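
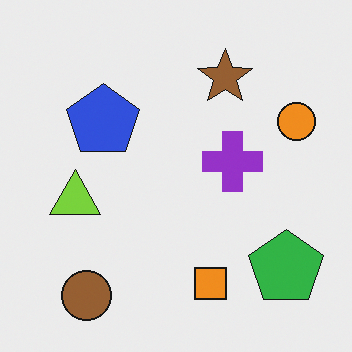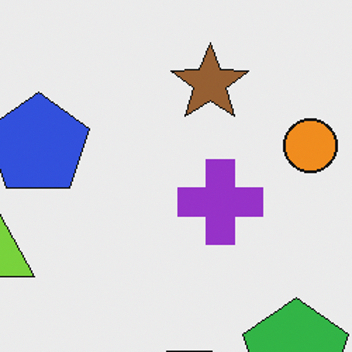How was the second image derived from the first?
This is the original image cropped to a modestly smaller region and rescaled.

The visible shapes are larger and the field of view is narrower; shapes near the original edges may be partly or wholly outside the frame — a crop-and-rescale.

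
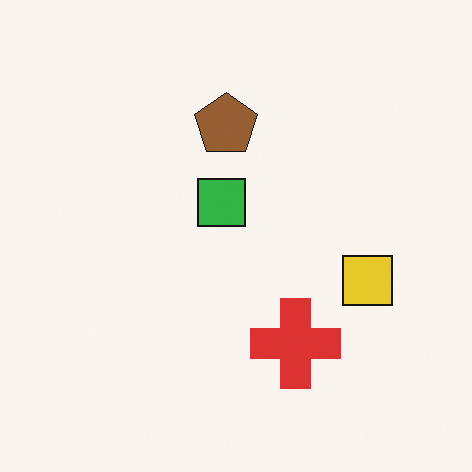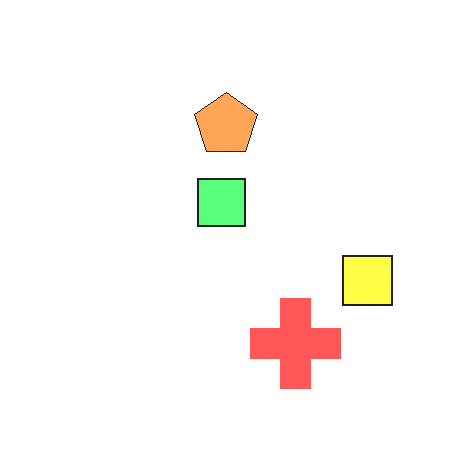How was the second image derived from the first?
This is the original image substantially brightened.

Every pixel — background and shapes alike — is uniformly brightened.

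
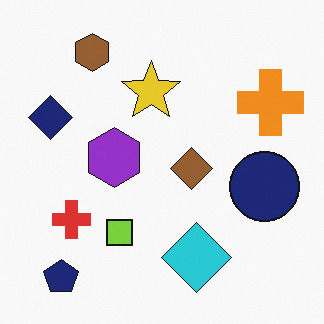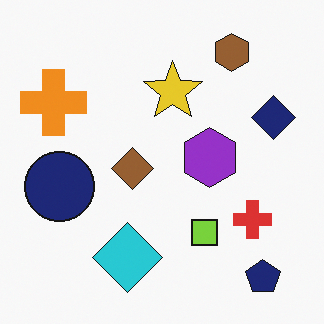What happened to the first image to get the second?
The transformation is: flipped horizontally (left ↔ right).

The navy diamond is in the left of the first image and the right of the second — shapes on opposite sides of the vertical midline have swapped in a mirror flip.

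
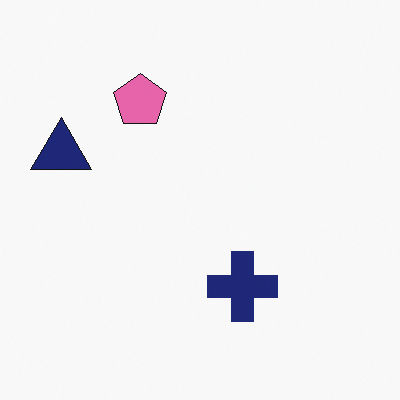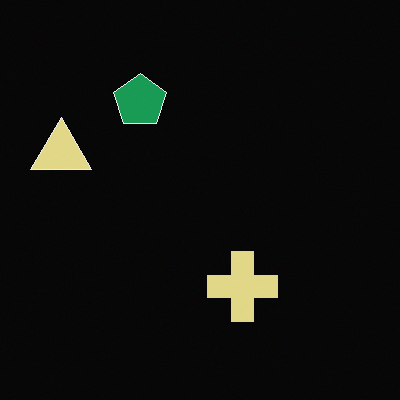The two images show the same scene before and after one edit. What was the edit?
The image was color-inverted (negative).

The light background has become dark and every shape's color is its complement — a photographic negative.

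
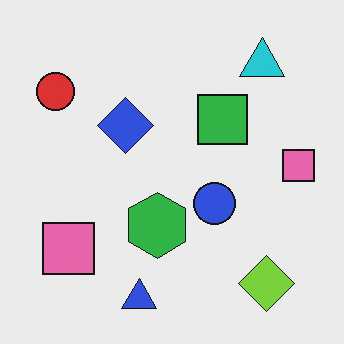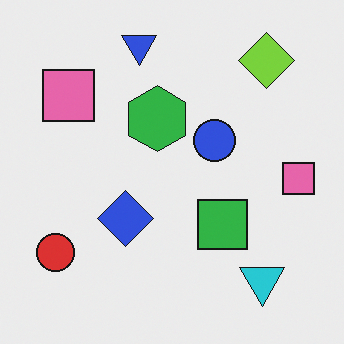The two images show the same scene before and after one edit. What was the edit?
The transformation is: flipped vertically (top ↔ bottom).

The blue triangle is in the bottom of the first image and the top of the second — shapes on opposite sides of the horizontal midline have swapped in a mirror flip.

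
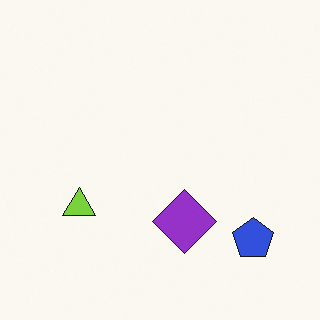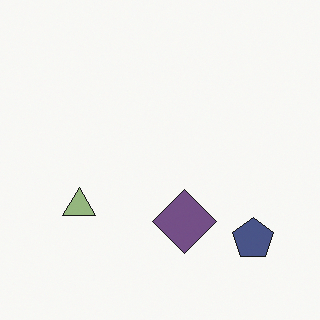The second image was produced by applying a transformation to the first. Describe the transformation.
The transformation is: made much more muted (saturation change).

All colors are more muted and greyish — a global saturation change.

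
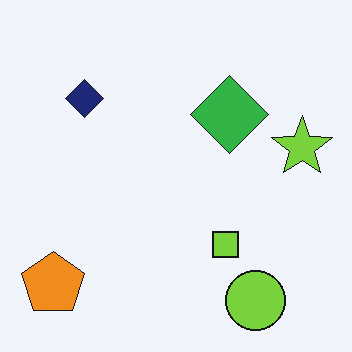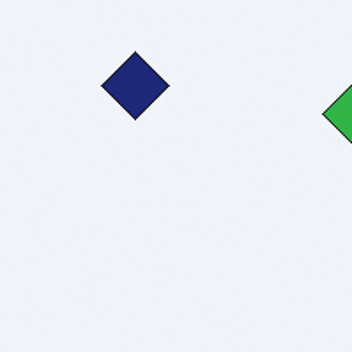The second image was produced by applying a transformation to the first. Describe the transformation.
Cropped tightly and scaled back up.

The visible shapes are larger and the field of view is narrower; shapes near the original edges may be partly or wholly outside the frame — a crop-and-rescale.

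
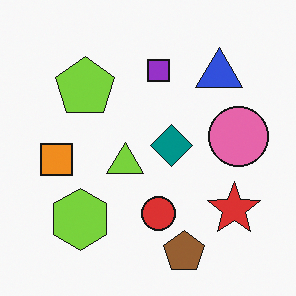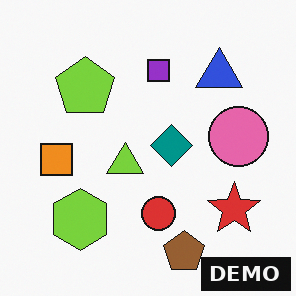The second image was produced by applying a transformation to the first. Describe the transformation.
Watermarked with the text "DEMO" in the lower-right corner.

A dark label reading "DEMO" appears in the lower-right corner.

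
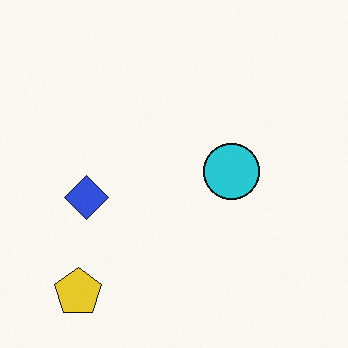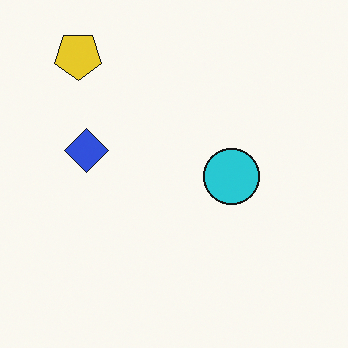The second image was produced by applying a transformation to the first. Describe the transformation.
Flipped vertically (top ↔ bottom).

The yellow pentagon is in the bottom-left of the first image and the top-left of the second — shapes on opposite sides of the horizontal midline have swapped in a mirror flip.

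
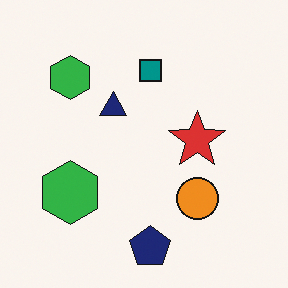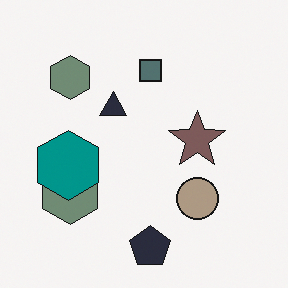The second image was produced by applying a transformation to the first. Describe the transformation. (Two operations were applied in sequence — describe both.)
This is the original image heavily desaturated, then overlaid with an additional teal hexagon.

All colors are more muted and greyish — a global saturation change. A teal hexagon appears in the second image that is absent from the first.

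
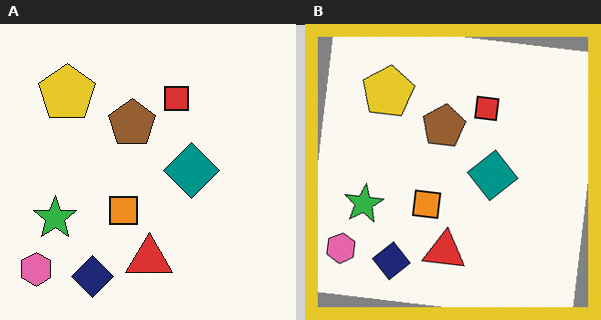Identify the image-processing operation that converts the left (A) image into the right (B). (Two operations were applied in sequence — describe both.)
Rotated clockwise by a few degrees, then framed with a yellow border.

Every shape is tilted by the same angle and the image corners show triangular fill wedges — a whole-image rotation by a non-right angle. A solid yellow frame runs around the edge of the right (B) image, with the content slightly shrunk inside it.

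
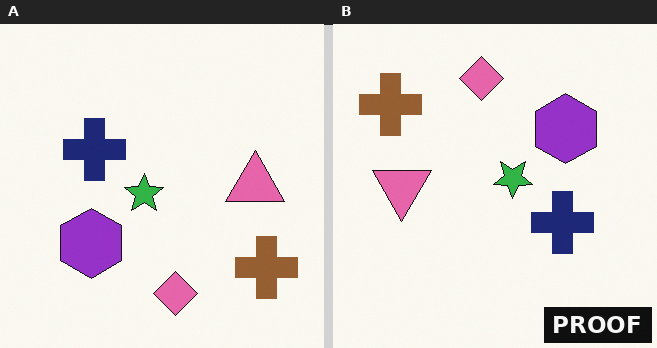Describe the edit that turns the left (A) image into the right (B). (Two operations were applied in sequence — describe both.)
It was rotated 180°, then watermarked with the text "PROOF" in the lower-right corner.

The brown cross sits in the bottom-right of the left (A) image and the top-left of the right (B) — consistent with a whole-image 180° rotation. A dark label reading "PROOF" appears in the lower-right corner.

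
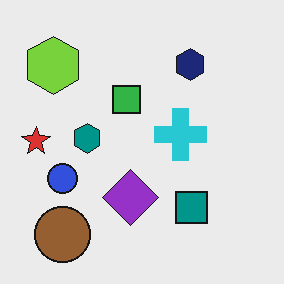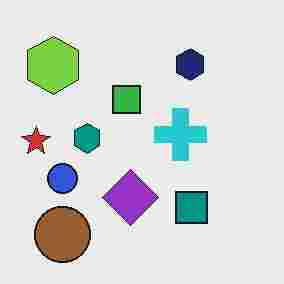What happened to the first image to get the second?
Degraded with heavy JPEG compression.

Blocky 8×8 compression artifacts appear around shape edges and the flat background shows ringing — characteristic JPEG degradation.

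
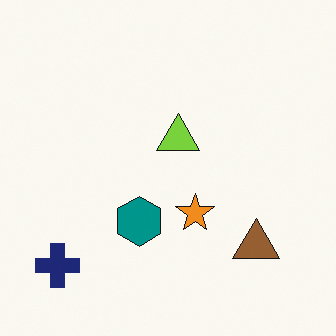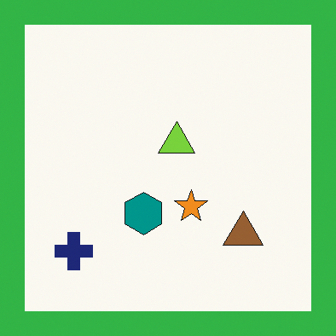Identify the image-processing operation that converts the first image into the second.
The transformation is: framed with a green border.

A solid green frame runs around the edge of the second image, with the content slightly shrunk inside it.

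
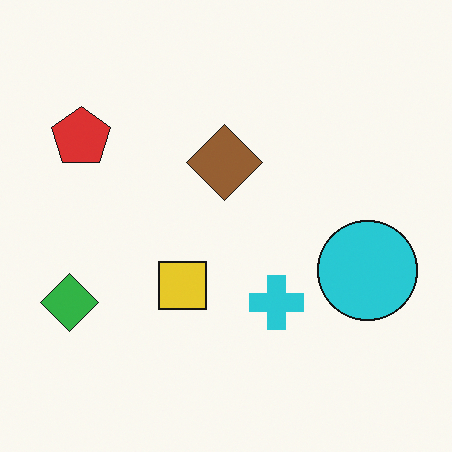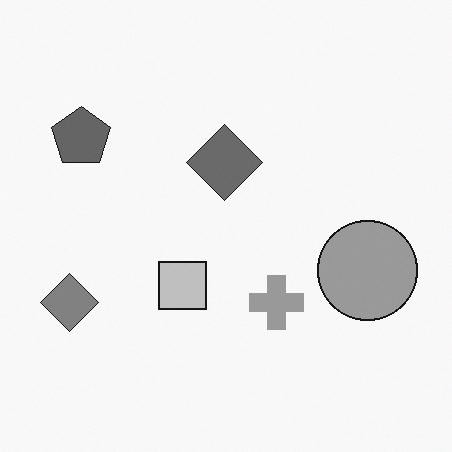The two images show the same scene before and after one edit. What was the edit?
The transformation is: converted to grayscale.

All color is removed — every shape is now a shade of grey.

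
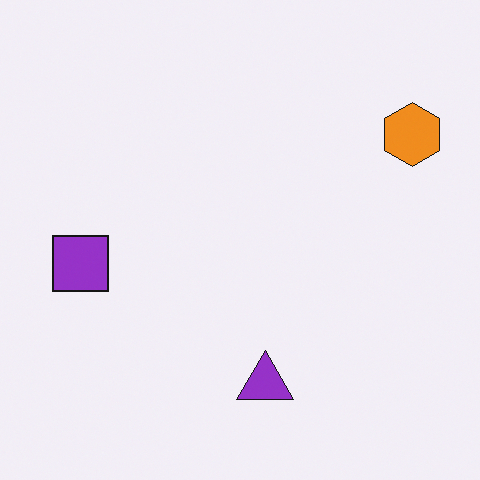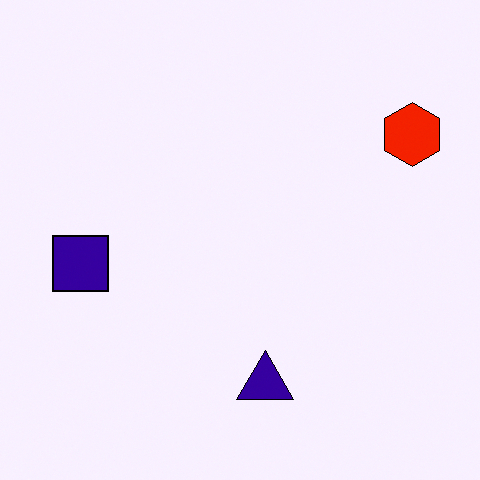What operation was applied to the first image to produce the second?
The transformation is: given much higher contrast.

Tones are pushed away from mid-grey across the whole image — a global contrast change.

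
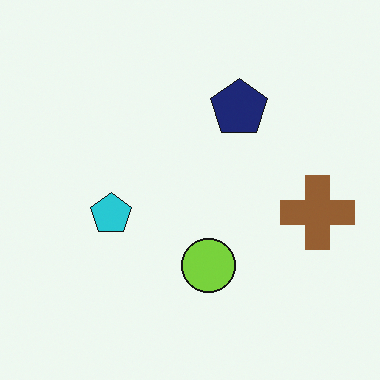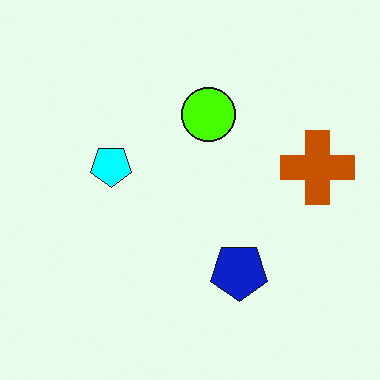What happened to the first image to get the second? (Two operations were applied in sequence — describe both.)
It was made much more vivid (saturation change), then flipped vertically (top ↔ bottom).

All colors are more vivid — a global saturation change. The navy pentagon is in the top of the first image and the bottom of the second — shapes on opposite sides of the horizontal midline have swapped in a mirror flip.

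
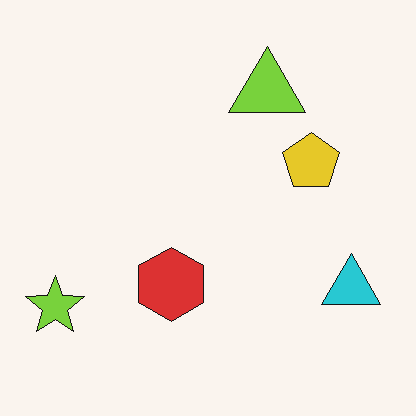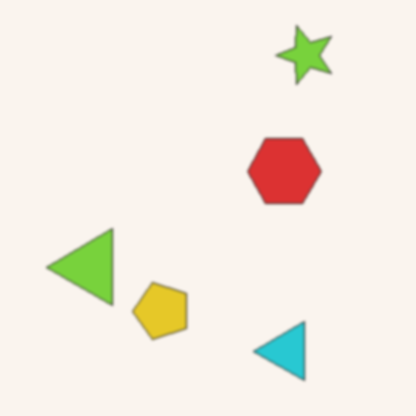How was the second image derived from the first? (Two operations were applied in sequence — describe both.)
The second image is the first lightly blurred, then transposed (reflected across the top-left ↔ bottom-right diagonal).

Shape edges and outlines are uniformly softened across the whole image. Shapes have swapped their row and column positions — what was in the top-right is now in the bottom-left — a diagonal reflection.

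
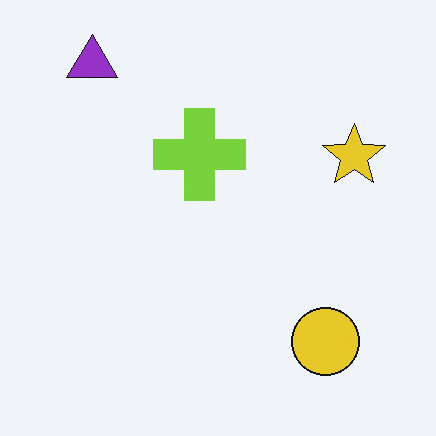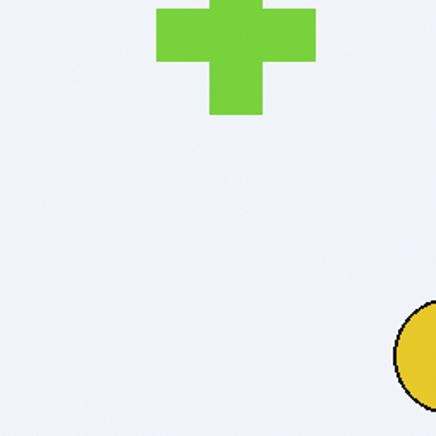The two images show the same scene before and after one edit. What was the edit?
The image was cropped tightly and scaled back up.

The visible shapes are larger and the field of view is narrower; shapes near the original edges may be partly or wholly outside the frame — a crop-and-rescale.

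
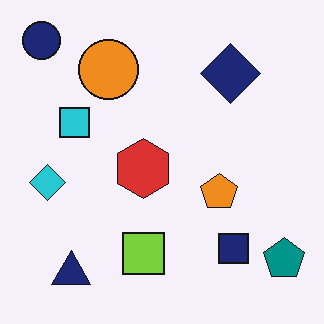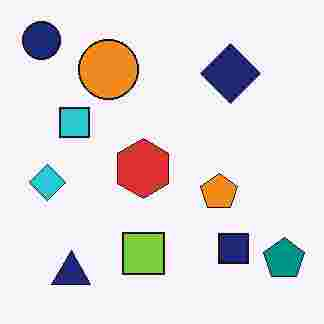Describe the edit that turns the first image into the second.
The transformation is: heavily JPEG-compressed with obvious blocking artifacts.

Blocky 8×8 compression artifacts appear around shape edges and the flat background shows ringing — characteristic JPEG degradation.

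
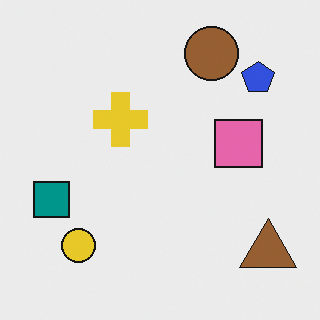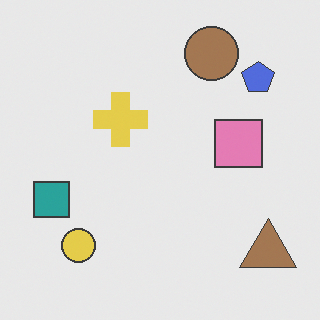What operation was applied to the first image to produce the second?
This is the original image given slightly reduced contrast.

Tones are pushed toward mid-grey across the whole image — a global contrast change.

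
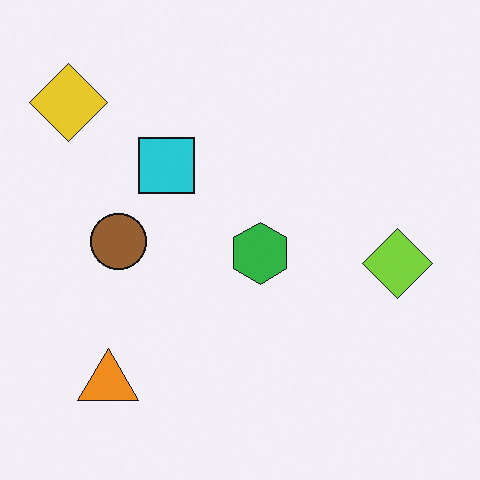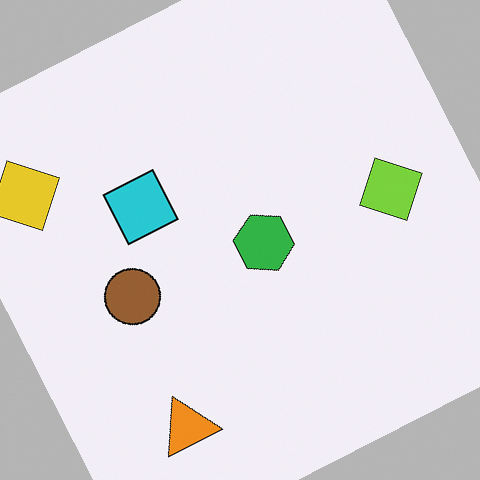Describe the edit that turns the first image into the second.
The transformation is: rotated counter-clockwise by a moderate amount.

Every shape is tilted by the same angle and the image corners show triangular fill wedges — a whole-image rotation by a non-right angle.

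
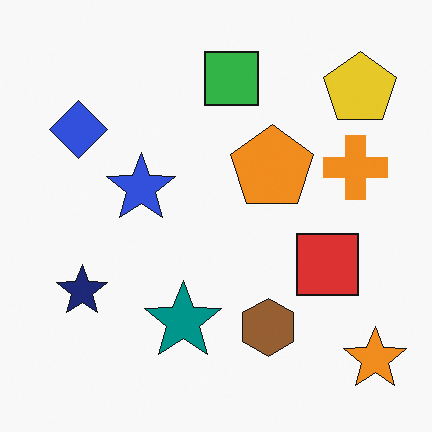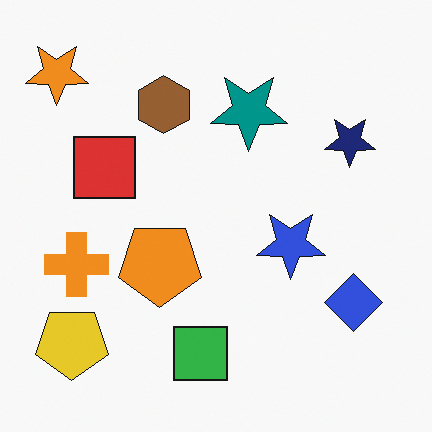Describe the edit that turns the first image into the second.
The image was rotated 180°.

The orange star sits in the bottom-right of the first image and the top-left of the second — consistent with a whole-image 180° rotation.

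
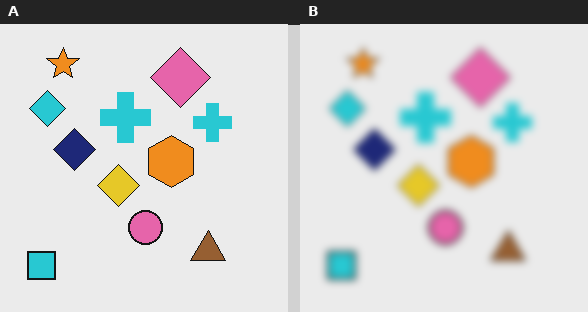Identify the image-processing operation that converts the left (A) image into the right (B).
The transformation is: moderately blurred.

Shape edges and outlines are uniformly softened across the whole image.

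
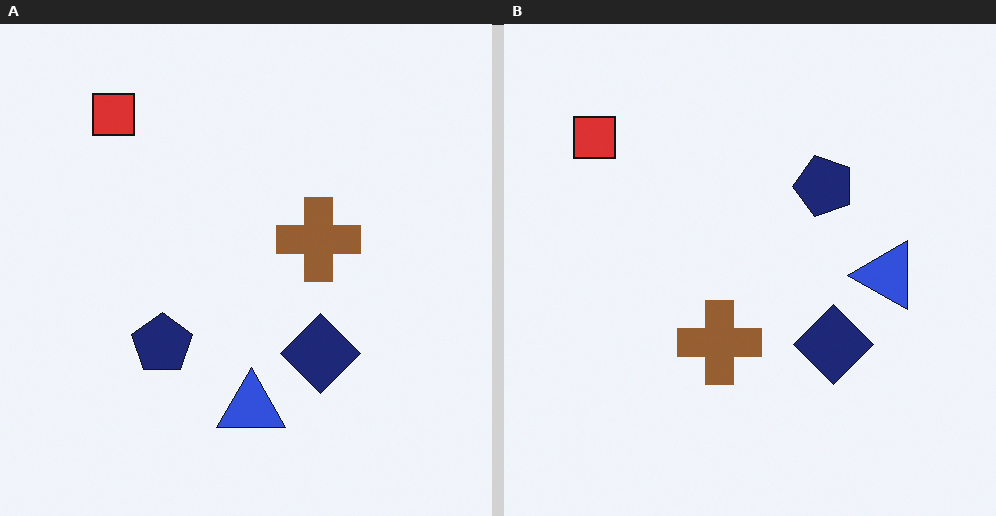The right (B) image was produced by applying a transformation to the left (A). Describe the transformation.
This is the original image transposed (reflected across the top-left ↔ bottom-right diagonal).

Shapes have swapped their row and column positions — what was in the top-right is now in the bottom-left — a diagonal reflection.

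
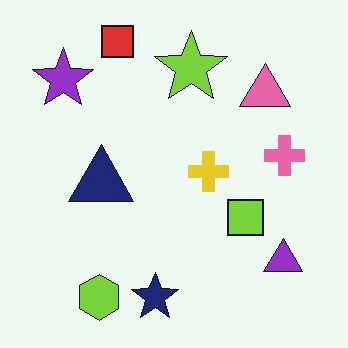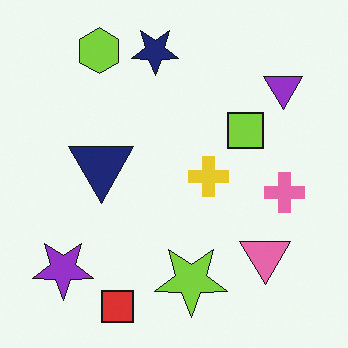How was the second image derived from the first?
The second image is the first flipped vertically (top ↔ bottom).

The red square is in the top of the first image and the bottom of the second — shapes on opposite sides of the horizontal midline have swapped in a mirror flip.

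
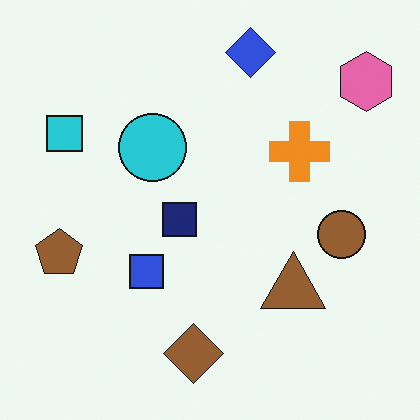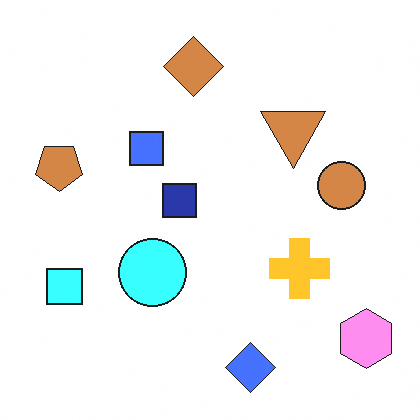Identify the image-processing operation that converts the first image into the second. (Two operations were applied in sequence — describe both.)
It was flipped vertically (top ↔ bottom), then substantially brightened.

The blue diamond is in the top of the first image and the bottom of the second — shapes on opposite sides of the horizontal midline have swapped in a mirror flip. Every pixel — background and shapes alike — is uniformly brightened.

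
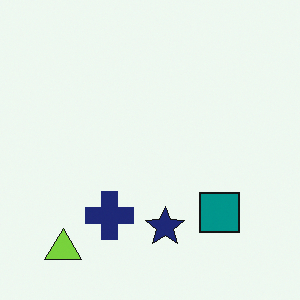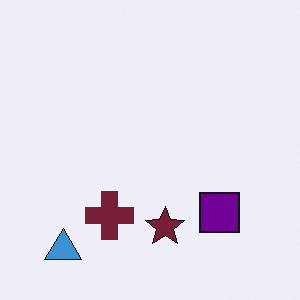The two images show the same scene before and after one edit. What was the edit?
Hue-shifted noticeably.

Every shape's color has rotated by the same amount around the hue wheel — a uniform hue shift.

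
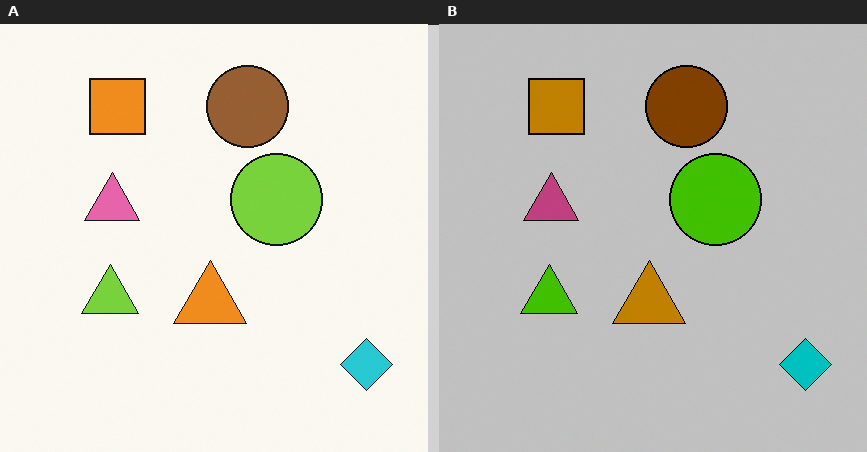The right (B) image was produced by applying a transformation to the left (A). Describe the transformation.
This is the original image heavily posterized to just a handful of flat colors.

Each flat color has snapped to a coarser quantized level — most visibly, the near-white background has dropped to a flat grey.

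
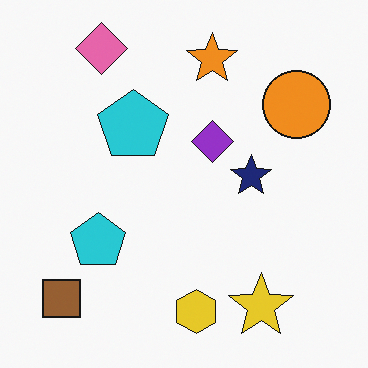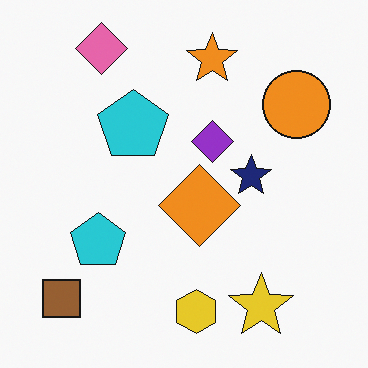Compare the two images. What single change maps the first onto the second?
It was overlaid with an additional orange diamond.

An orange diamond appears in the second image that is absent from the first.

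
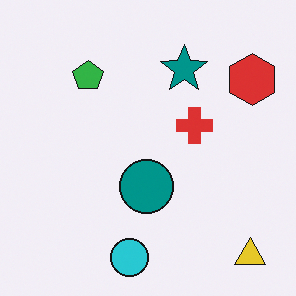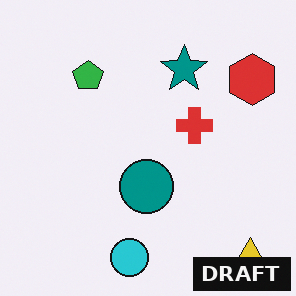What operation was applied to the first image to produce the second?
Watermarked with the text "DRAFT" in the lower-right corner.

A dark label reading "DRAFT" appears in the lower-right corner.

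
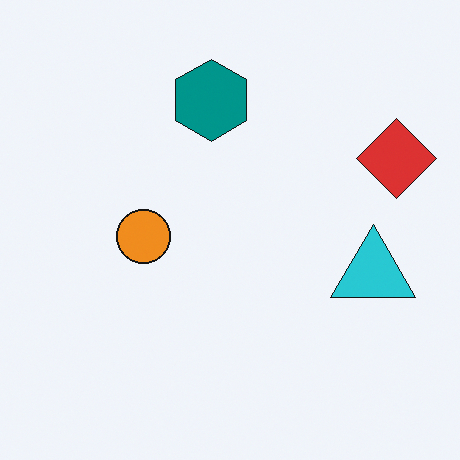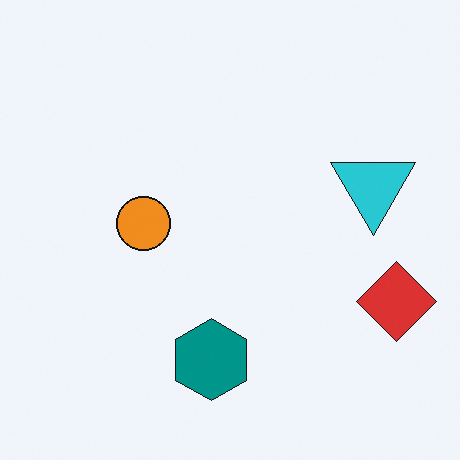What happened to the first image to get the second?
The second image is the first flipped vertically (top ↔ bottom).

The teal hexagon is in the top of the first image and the bottom of the second — shapes on opposite sides of the horizontal midline have swapped in a mirror flip.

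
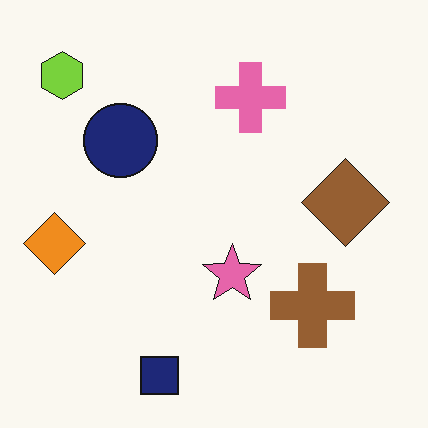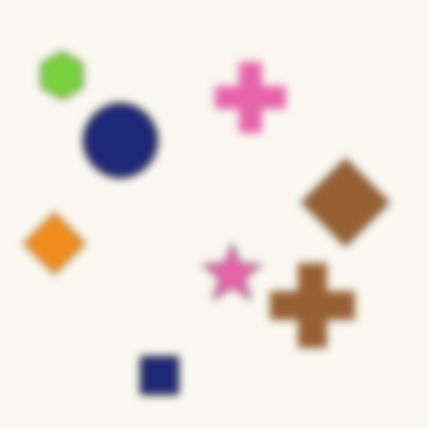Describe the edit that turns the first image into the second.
This is the original image moderately blurred.

Shape edges and outlines are uniformly softened across the whole image.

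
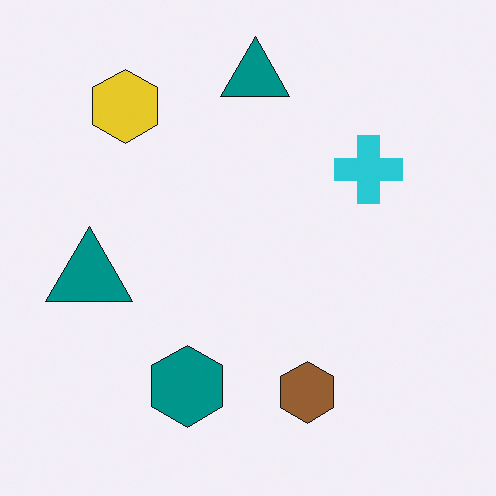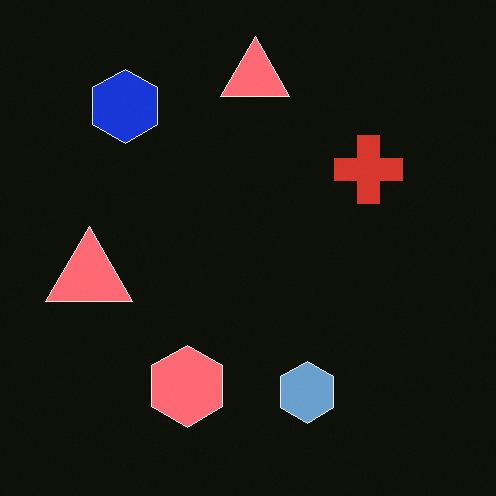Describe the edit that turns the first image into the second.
The image was color-inverted (negative).

The light background has become dark and every shape's color is its complement — a photographic negative.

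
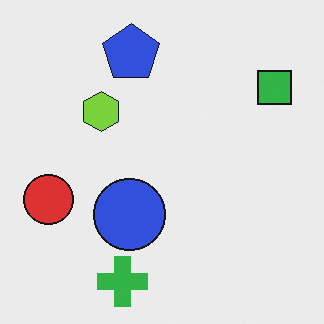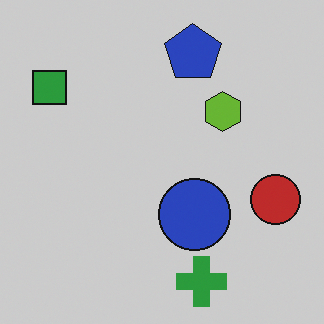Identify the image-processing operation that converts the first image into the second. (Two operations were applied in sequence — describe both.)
Flipped horizontally (left ↔ right), then darkened a little.

The red circle is in the left of the first image and the right of the second — shapes on opposite sides of the vertical midline have swapped in a mirror flip. Every pixel — background and shapes alike — is uniformly darkened.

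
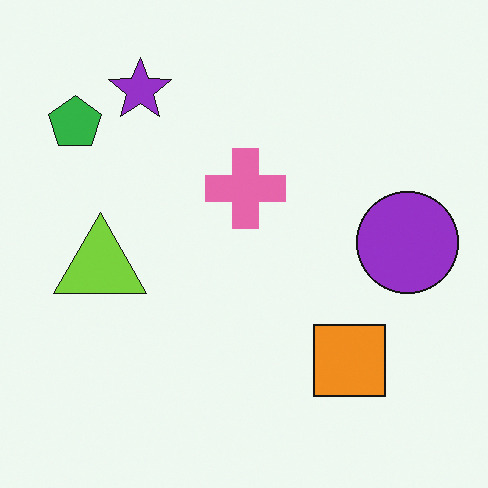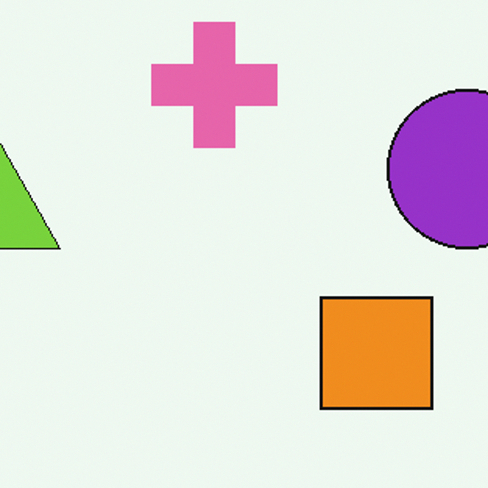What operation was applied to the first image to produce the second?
It was cropped slightly and scaled back up.

The visible shapes are larger and the field of view is narrower; shapes near the original edges may be partly or wholly outside the frame — a crop-and-rescale.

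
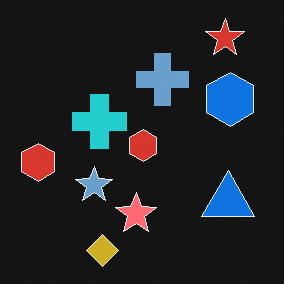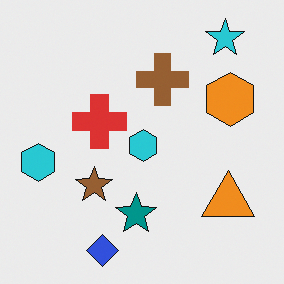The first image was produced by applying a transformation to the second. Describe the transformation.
This is the original image color-inverted (negative).

The light background has become dark and every shape's color is its complement — a photographic negative.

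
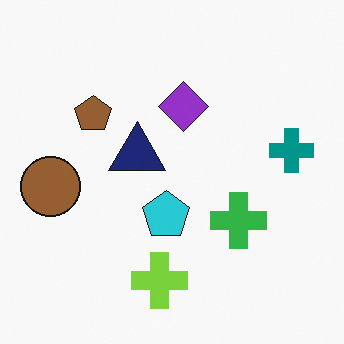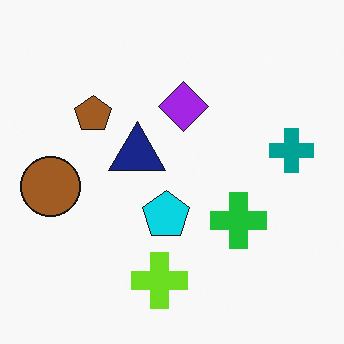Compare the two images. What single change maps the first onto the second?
Slightly oversaturated.

All colors are more vivid — a global saturation change.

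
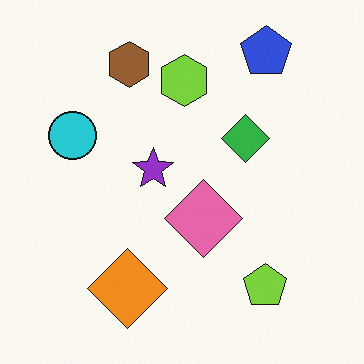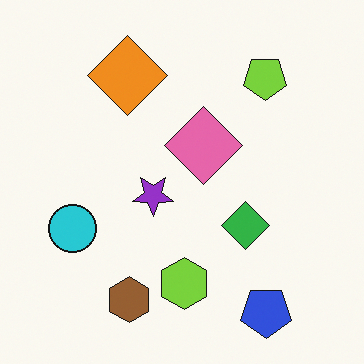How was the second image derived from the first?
It was flipped vertically (top ↔ bottom).

The blue pentagon is in the top-right of the first image and the bottom-right of the second — shapes on opposite sides of the horizontal midline have swapped in a mirror flip.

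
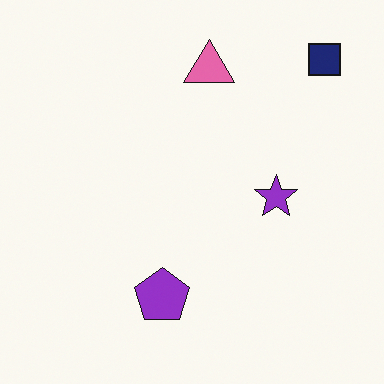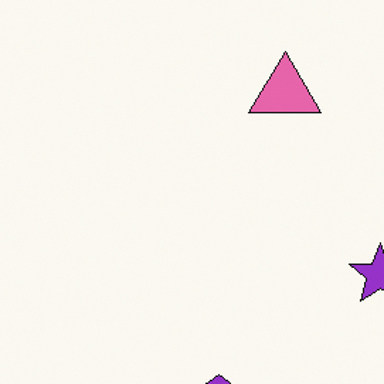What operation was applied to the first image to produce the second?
The image was cropped slightly and scaled back up.

The visible shapes are larger and the field of view is narrower; shapes near the original edges may be partly or wholly outside the frame — a crop-and-rescale.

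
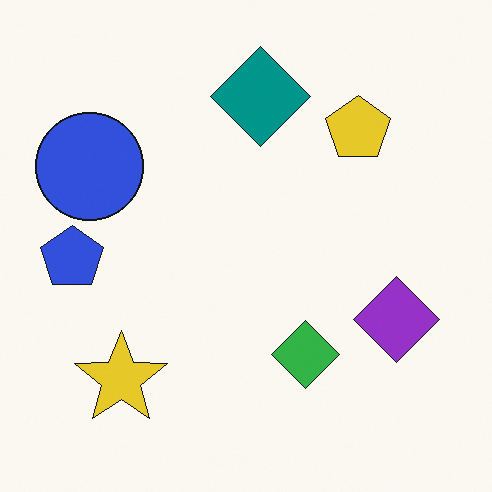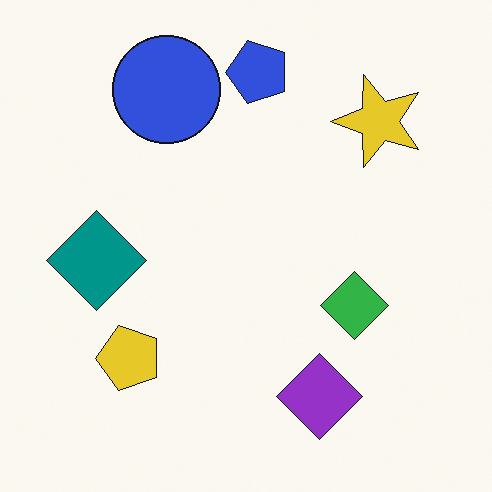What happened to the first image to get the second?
Transposed (reflected across the top-left ↔ bottom-right diagonal).

Shapes have swapped their row and column positions — what was in the top-right is now in the bottom-left — a diagonal reflection.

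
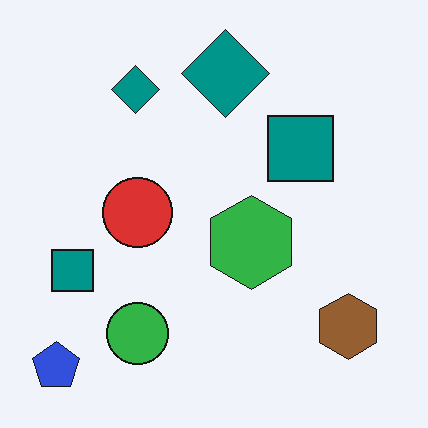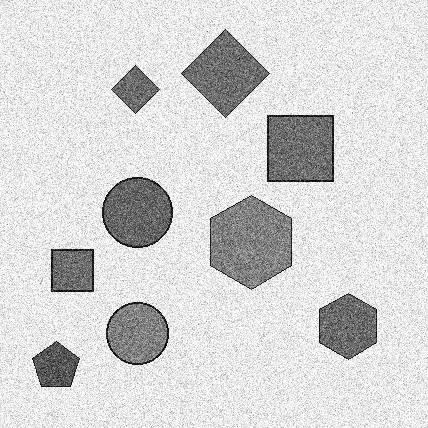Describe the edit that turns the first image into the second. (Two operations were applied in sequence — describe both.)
Degraded with strong gaussian noise, then converted to grayscale.

Random speckle covers the whole image, including the flat background. All color is removed — every shape is now a shade of grey.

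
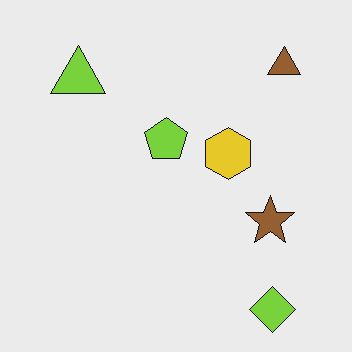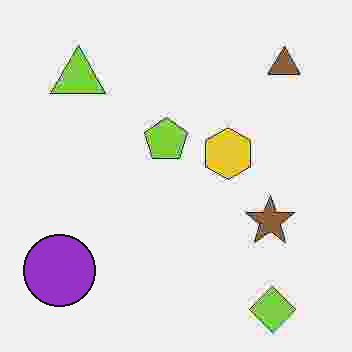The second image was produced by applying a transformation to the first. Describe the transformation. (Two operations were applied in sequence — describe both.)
The transformation is: heavily JPEG-compressed with obvious blocking artifacts, then overlaid with an additional purple circle.

Blocky 8×8 compression artifacts appear around shape edges and the flat background shows ringing — characteristic JPEG degradation. A purple circle appears in the second image that is absent from the first.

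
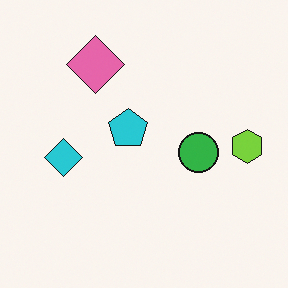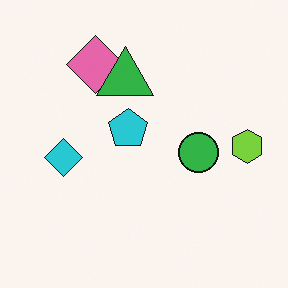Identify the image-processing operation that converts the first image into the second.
The image was overlaid with an additional green triangle.

A green triangle appears in the second image that is absent from the first.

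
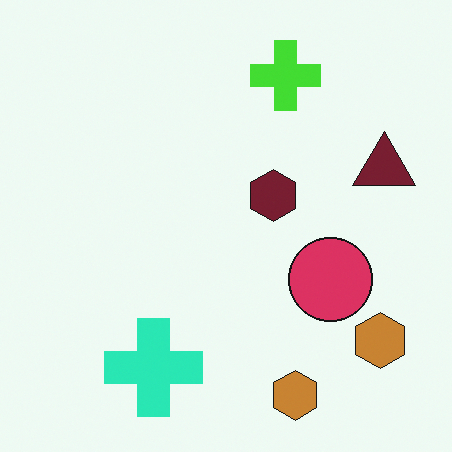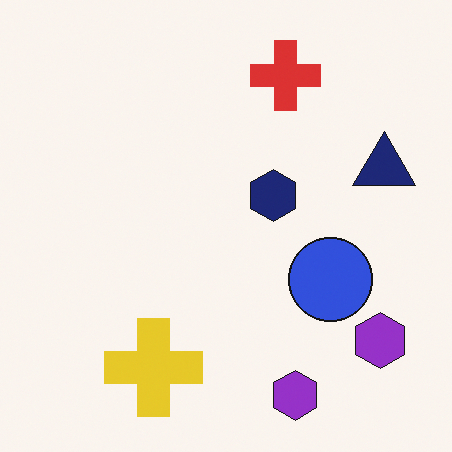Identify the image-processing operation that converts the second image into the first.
The image was hue-shifted noticeably.

Every shape's color has rotated by the same amount around the hue wheel — a uniform hue shift.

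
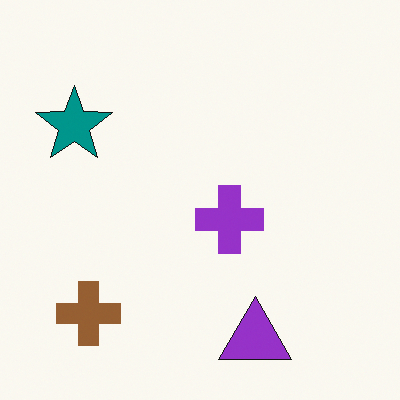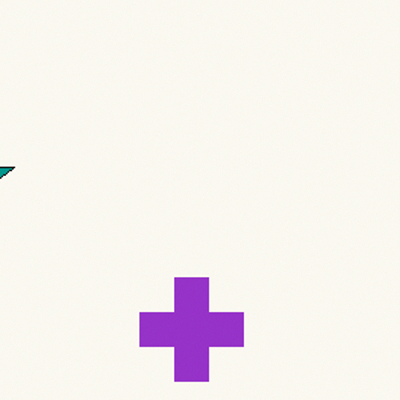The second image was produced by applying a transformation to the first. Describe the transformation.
The transformation is: cropped to a modestly smaller region and rescaled.

The visible shapes are larger and the field of view is narrower; shapes near the original edges may be partly or wholly outside the frame — a crop-and-rescale.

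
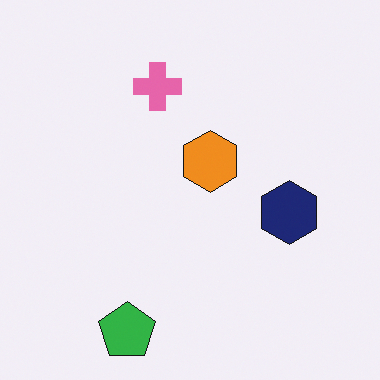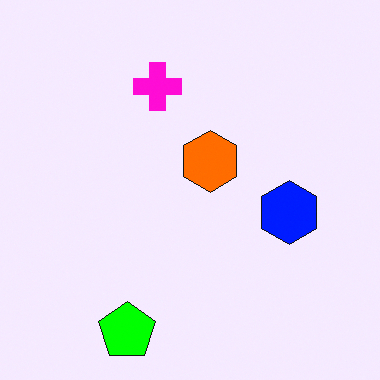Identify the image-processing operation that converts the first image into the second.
The transformation is: made much more vivid (saturation change).

All colors are more vivid — a global saturation change.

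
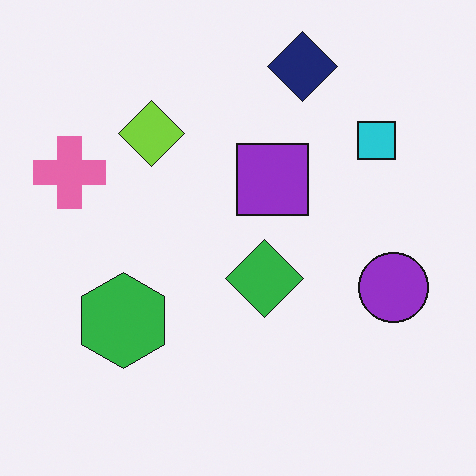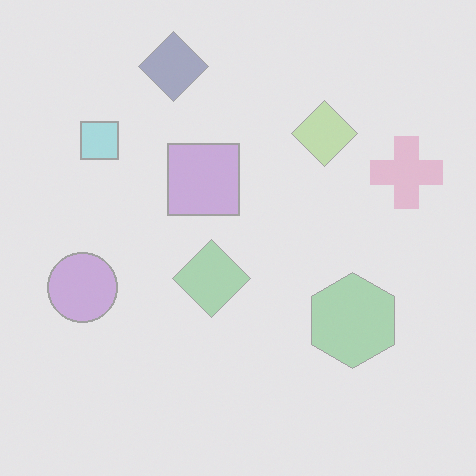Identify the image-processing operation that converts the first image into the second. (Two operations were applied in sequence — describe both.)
The transformation is: flipped horizontally (left ↔ right), then given much lower contrast.

The pink cross is in the left of the first image and the right of the second — shapes on opposite sides of the vertical midline have swapped in a mirror flip. Tones are pushed toward mid-grey across the whole image — a global contrast change.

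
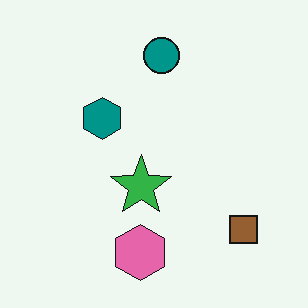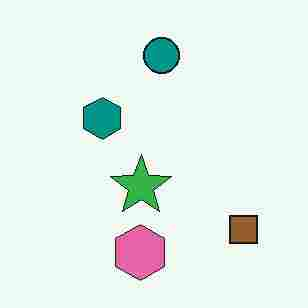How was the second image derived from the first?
The image was degraded with heavy JPEG compression.

Blocky 8×8 compression artifacts appear around shape edges and the flat background shows ringing — characteristic JPEG degradation.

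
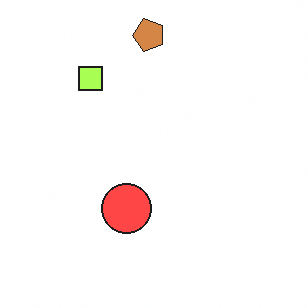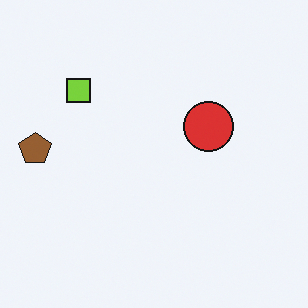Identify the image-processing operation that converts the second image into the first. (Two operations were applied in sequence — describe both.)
This is the original image substantially brightened, then transposed (reflected across the top-left ↔ bottom-right diagonal).

Every pixel — background and shapes alike — is uniformly brightened. Shapes have swapped their row and column positions — what was in the top-right is now in the bottom-left — a diagonal reflection.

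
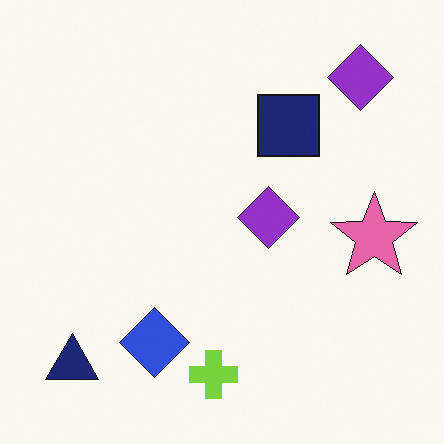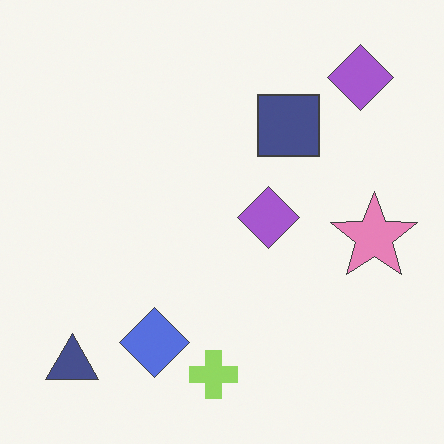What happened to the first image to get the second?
The transformation is: given slightly reduced contrast.

Tones are pushed toward mid-grey across the whole image — a global contrast change.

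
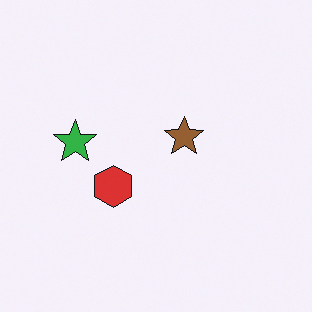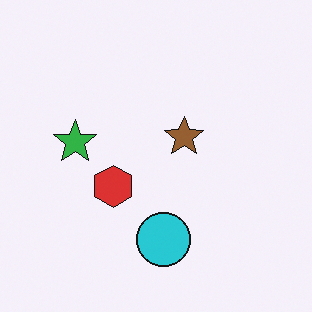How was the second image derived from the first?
It was overlaid with an additional cyan circle.

A cyan circle appears in the second image that is absent from the first.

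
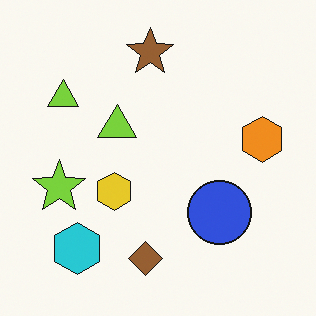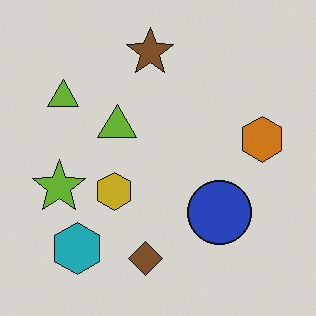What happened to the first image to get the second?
It was slightly darkened.

Every pixel — background and shapes alike — is uniformly darkened.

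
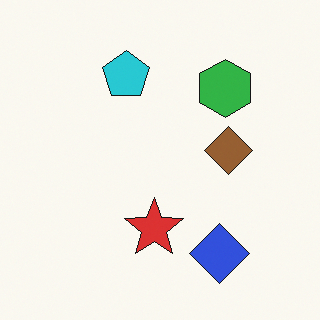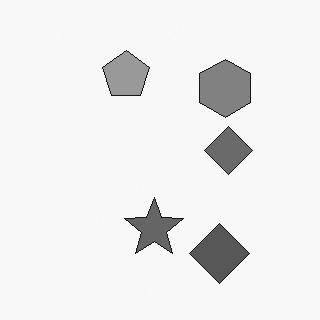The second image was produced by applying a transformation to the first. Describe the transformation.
This is the original image converted to grayscale.

All color is removed — every shape is now a shade of grey.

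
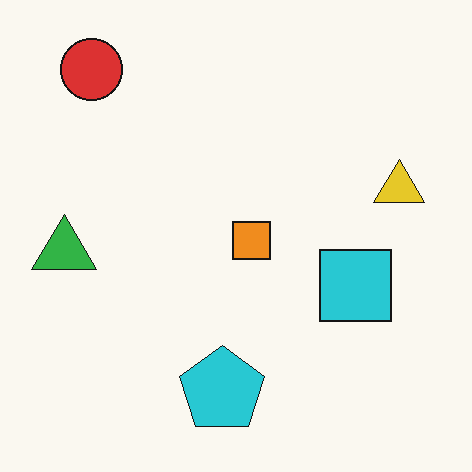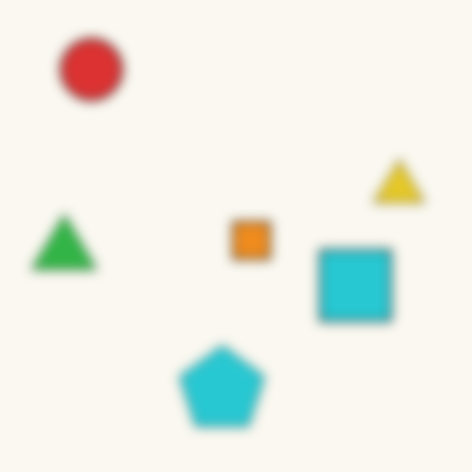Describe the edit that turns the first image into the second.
This is the original image heavily blurred.

Shape edges and outlines are uniformly softened across the whole image.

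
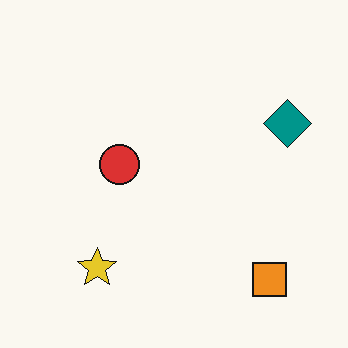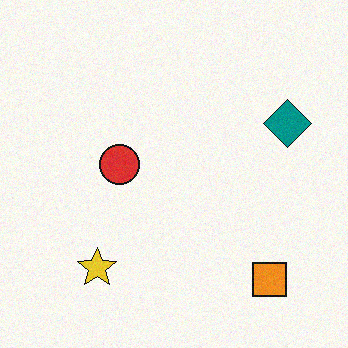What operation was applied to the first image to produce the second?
This is the original image degraded with light additive noise.

Random speckle covers the whole image, including the flat background.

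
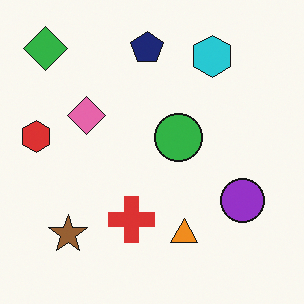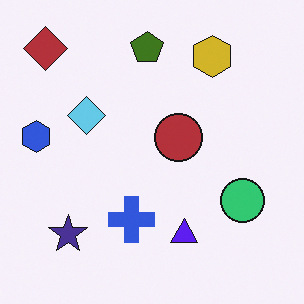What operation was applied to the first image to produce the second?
The image was hue-shifted through roughly half the color wheel.

Every shape's color has rotated by the same amount around the hue wheel — a uniform hue shift.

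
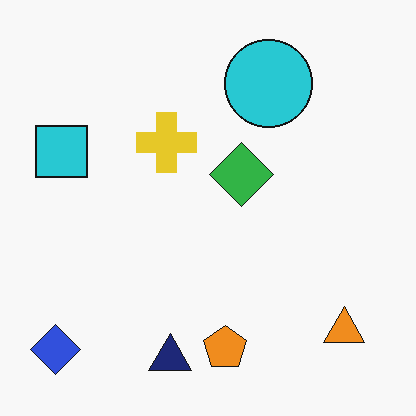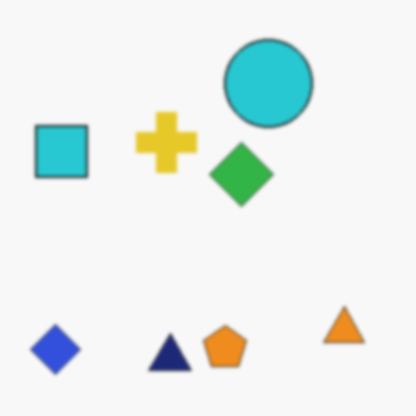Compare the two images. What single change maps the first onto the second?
It was given a subtle gaussian blur.

Shape edges and outlines are uniformly softened across the whole image.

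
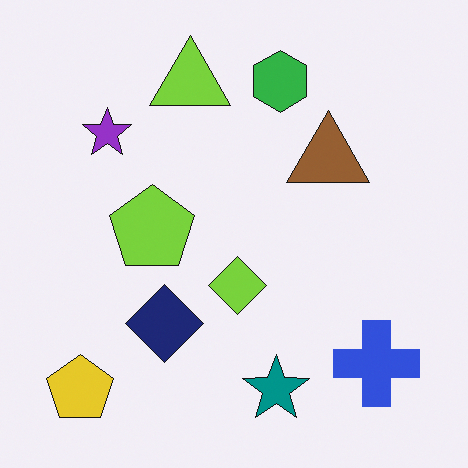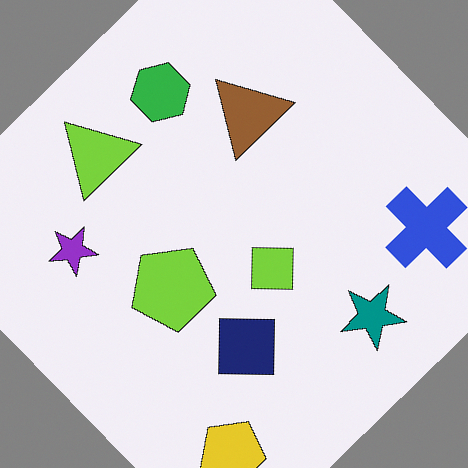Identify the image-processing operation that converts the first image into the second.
The transformation is: rotated counter-clockwise by a large amount — several tens of degrees.

Every shape is tilted by the same angle and the image corners show triangular fill wedges — a whole-image rotation by a non-right angle.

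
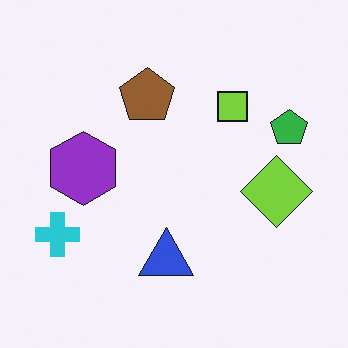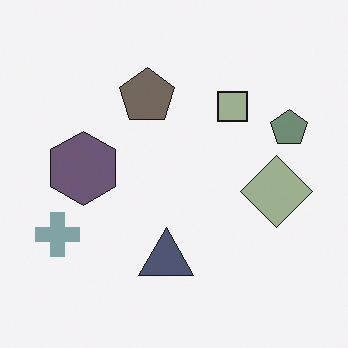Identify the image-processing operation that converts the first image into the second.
This is the original image heavily desaturated.

All colors are more muted and greyish — a global saturation change.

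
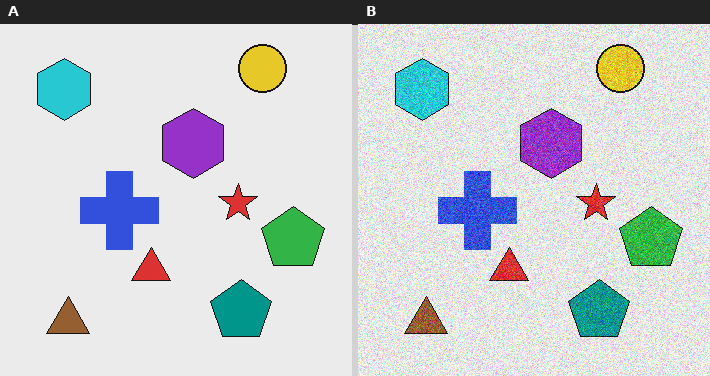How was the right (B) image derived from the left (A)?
The transformation is: degraded with strong gaussian noise.

Random speckle covers the whole image, including the flat background.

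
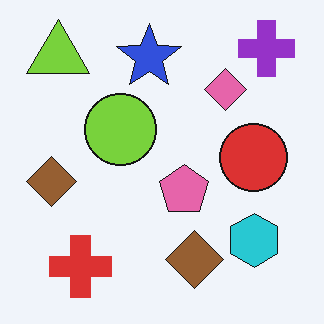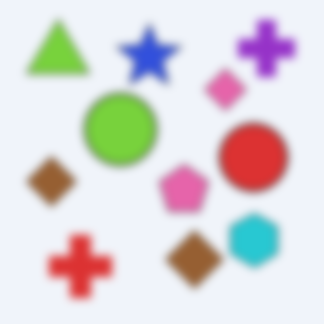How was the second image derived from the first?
Moderately blurred.

Shape edges and outlines are uniformly softened across the whole image.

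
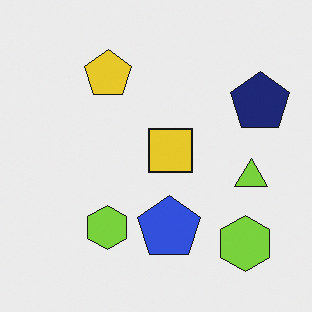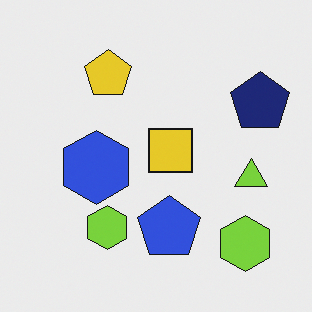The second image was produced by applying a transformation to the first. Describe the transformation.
The second image is the first overlaid with an additional blue hexagon.

A blue hexagon appears in the second image that is absent from the first.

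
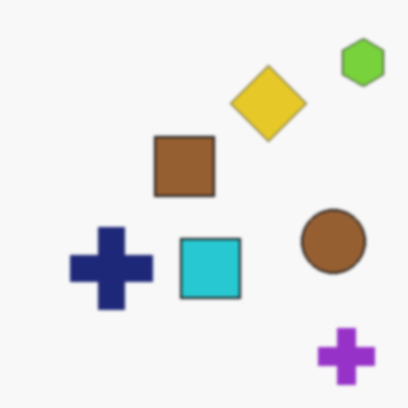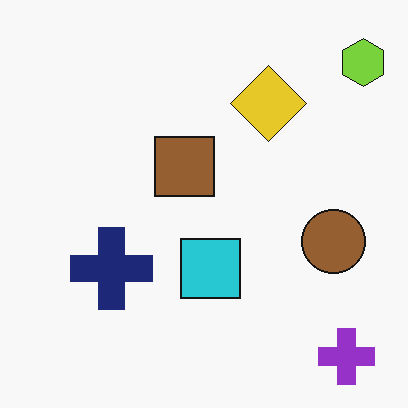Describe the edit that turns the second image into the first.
The transformation is: given a subtle gaussian blur.

Shape edges and outlines are uniformly softened across the whole image.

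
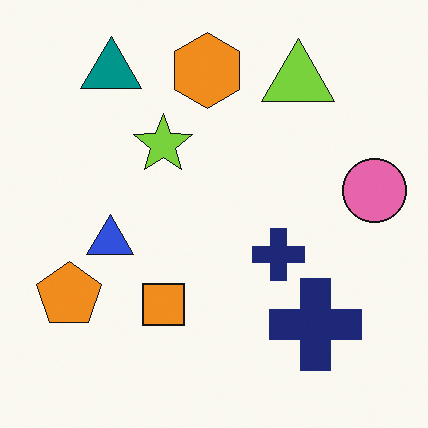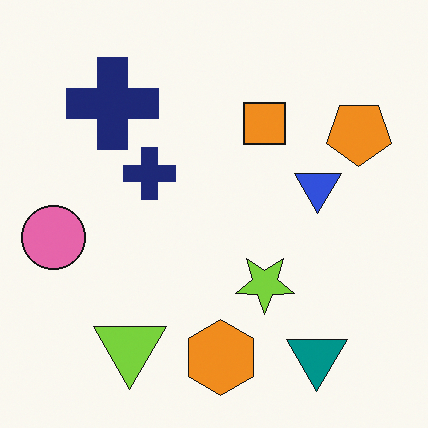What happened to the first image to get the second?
The image was rotated 180°.

The teal triangle sits in the top-left of the first image and the bottom-right of the second — consistent with a whole-image 180° rotation.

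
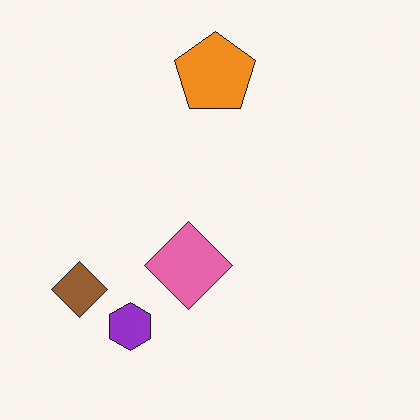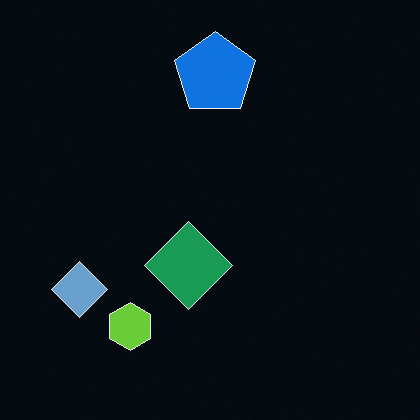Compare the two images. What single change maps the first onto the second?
It was color-inverted (negative).

The light background has become dark and every shape's color is its complement — a photographic negative.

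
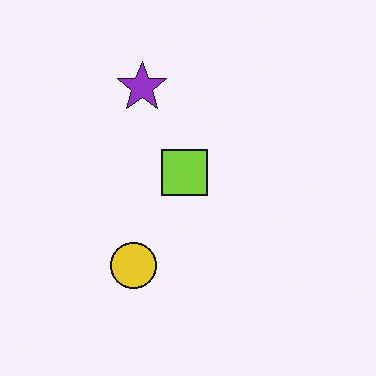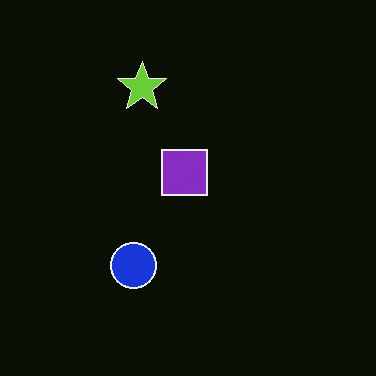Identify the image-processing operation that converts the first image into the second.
Color-inverted (negative).

The light background has become dark and every shape's color is its complement — a photographic negative.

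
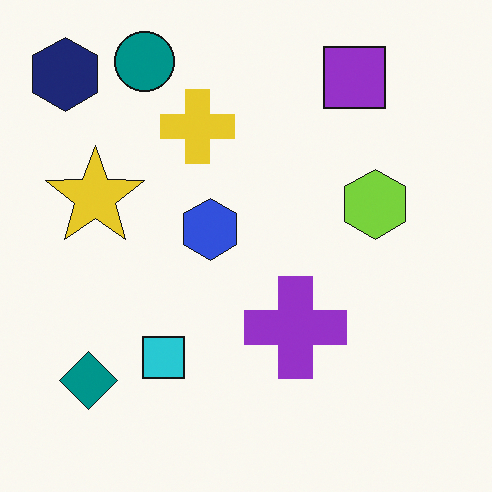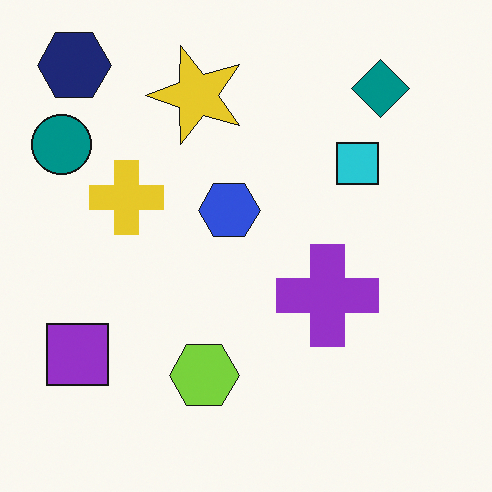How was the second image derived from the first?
The second image is the first transposed (reflected across the top-left ↔ bottom-right diagonal).

Shapes have swapped their row and column positions — what was in the top-right is now in the bottom-left — a diagonal reflection.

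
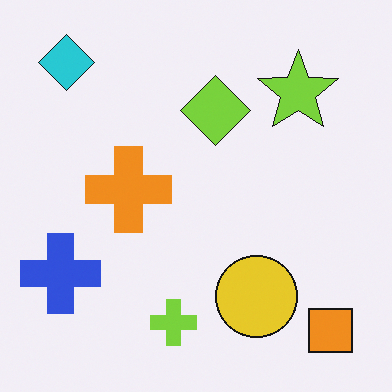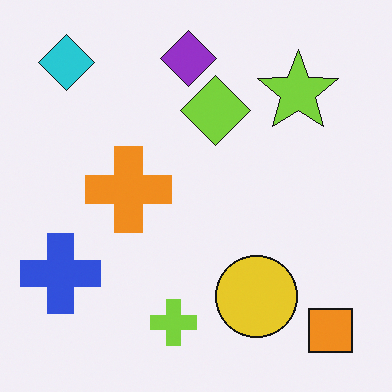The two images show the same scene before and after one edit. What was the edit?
This is the original image overlaid with an additional purple diamond.

A purple diamond appears in the second image that is absent from the first.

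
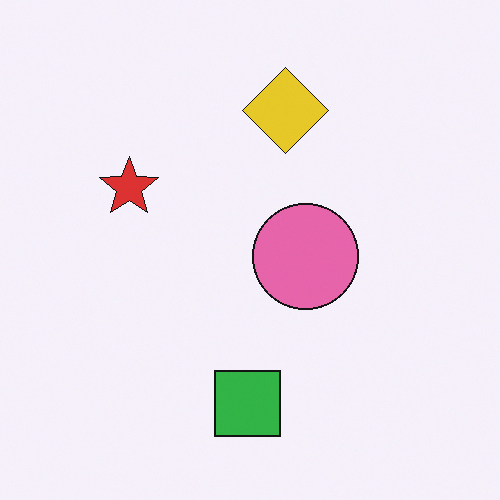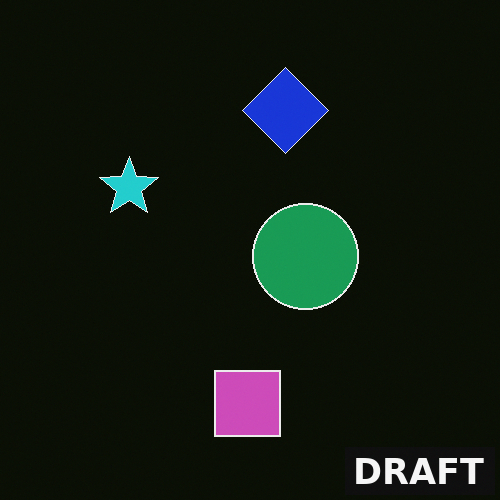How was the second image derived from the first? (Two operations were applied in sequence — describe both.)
This is the original image color-inverted (negative), then watermarked with the text "DRAFT" in the lower-right corner.

The light background has become dark and every shape's color is its complement — a photographic negative. A dark label reading "DRAFT" appears in the lower-right corner.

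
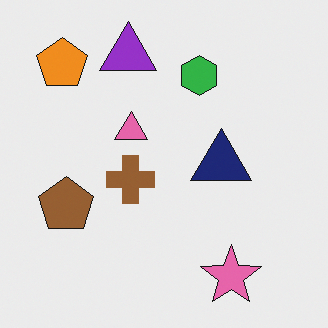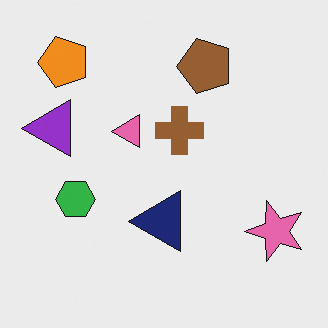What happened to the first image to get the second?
Transposed (reflected across the top-left ↔ bottom-right diagonal).

Shapes have swapped their row and column positions — what was in the top-right is now in the bottom-left — a diagonal reflection.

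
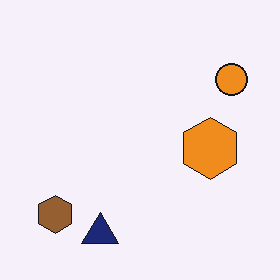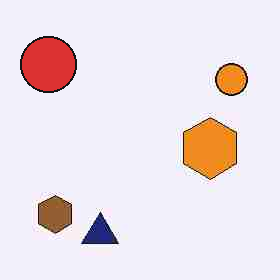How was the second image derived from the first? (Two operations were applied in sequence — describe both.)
The transformation is: degraded with heavy JPEG compression, then overlaid with an additional red circle.

Blocky 8×8 compression artifacts appear around shape edges and the flat background shows ringing — characteristic JPEG degradation. A red circle appears in the second image that is absent from the first.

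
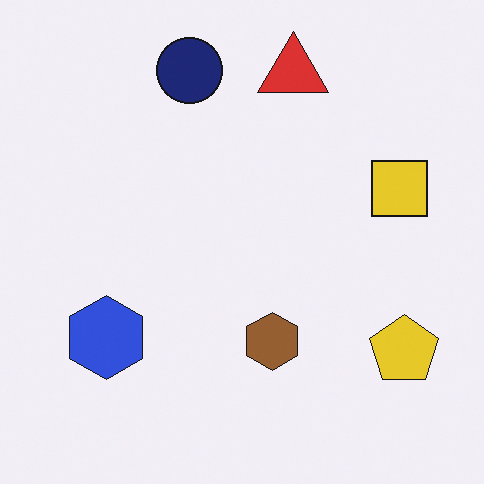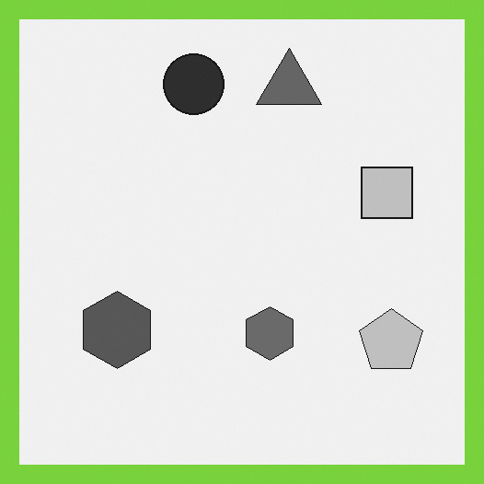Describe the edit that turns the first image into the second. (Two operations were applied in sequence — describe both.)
The second image is the first converted to grayscale, then framed with a lime border.

All color is removed — every shape is now a shade of grey. A solid lime frame runs around the edge of the second image, with the content slightly shrunk inside it.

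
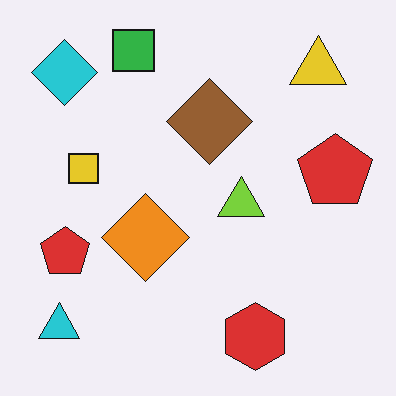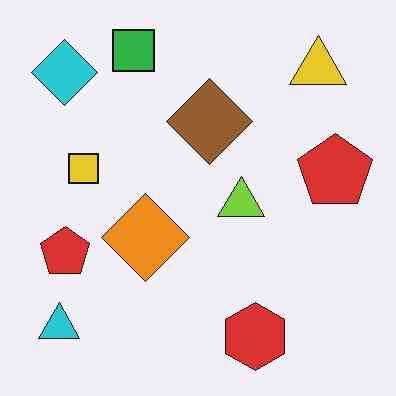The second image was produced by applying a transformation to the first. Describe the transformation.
It was given moderate JPEG compression.

Blocky 8×8 compression artifacts appear around shape edges and the flat background shows ringing — characteristic JPEG degradation.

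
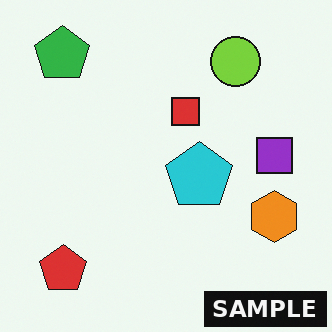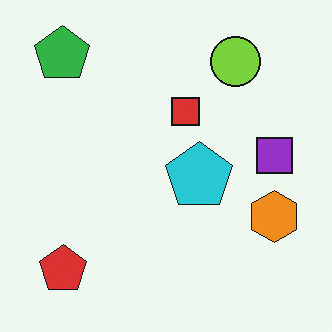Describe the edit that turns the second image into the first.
The first image is the second watermarked with the text "SAMPLE" in the lower-right corner.

A dark label reading "SAMPLE" appears in the lower-right corner.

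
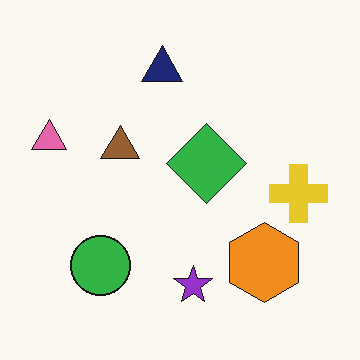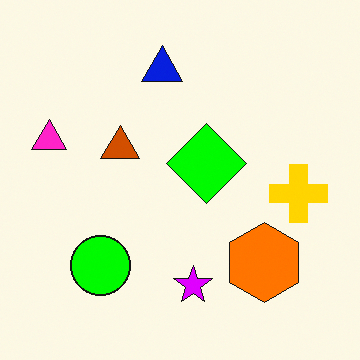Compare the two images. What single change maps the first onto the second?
Heavily oversaturated.

All colors are more vivid — a global saturation change.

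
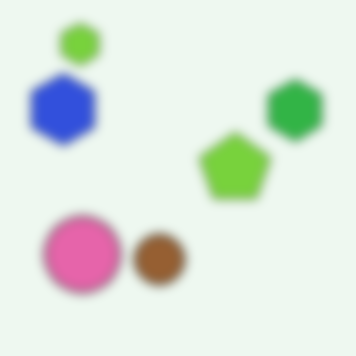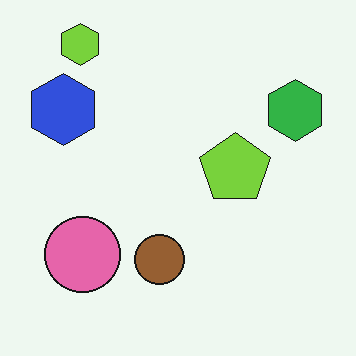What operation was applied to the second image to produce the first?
The image was heavily blurred.

Shape edges and outlines are uniformly softened across the whole image.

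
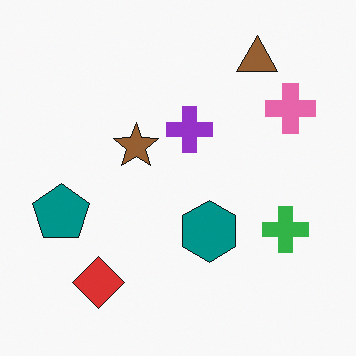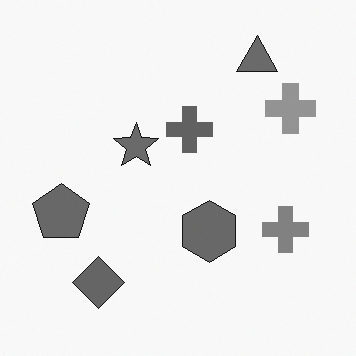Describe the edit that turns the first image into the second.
The image was converted to grayscale.

All color is removed — every shape is now a shade of grey.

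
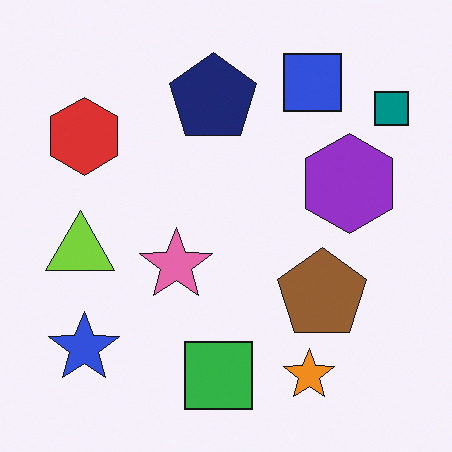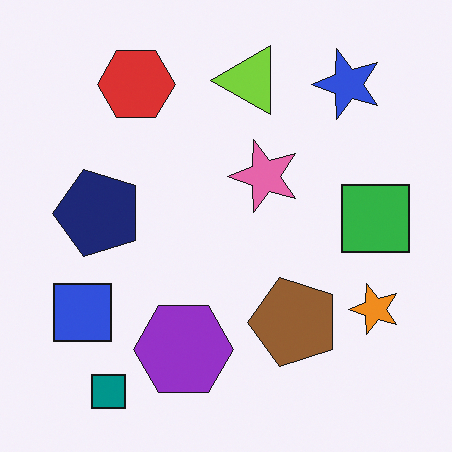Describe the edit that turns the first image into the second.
This is the original image transposed (reflected across the top-left ↔ bottom-right diagonal).

Shapes have swapped their row and column positions — what was in the top-right is now in the bottom-left — a diagonal reflection.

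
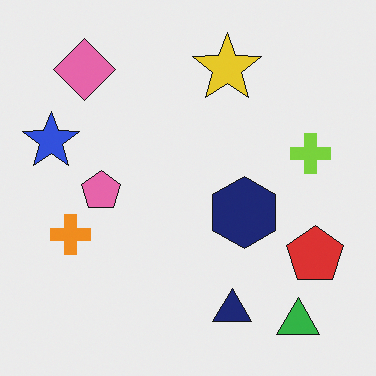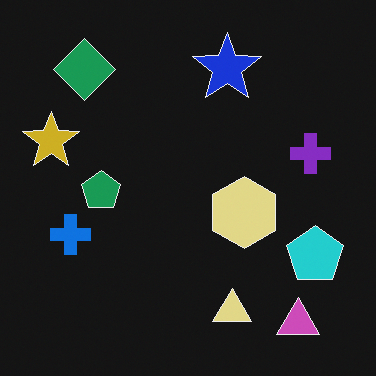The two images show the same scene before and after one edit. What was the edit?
It was color-inverted (negative).

The light background has become dark and every shape's color is its complement — a photographic negative.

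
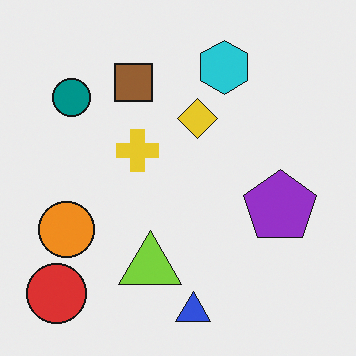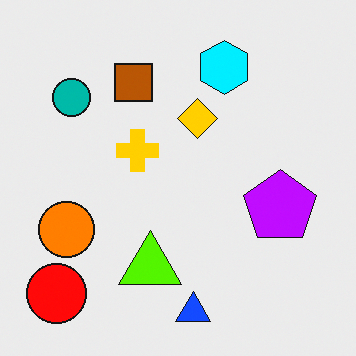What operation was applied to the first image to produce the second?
The second image is the first heavily oversaturated.

All colors are more vivid — a global saturation change.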